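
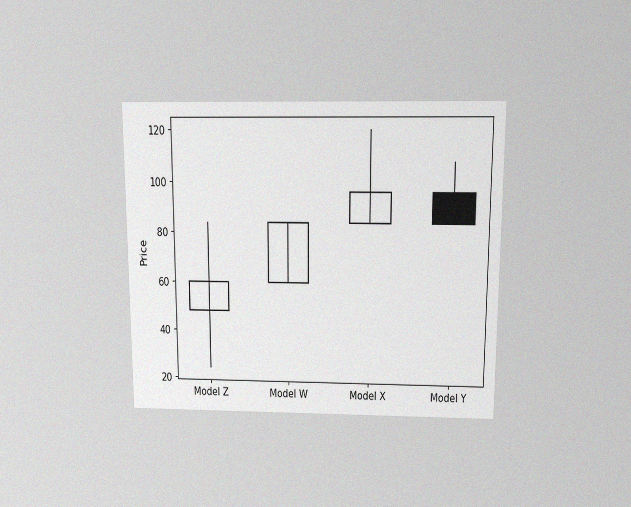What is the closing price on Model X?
96

The chart is viewed slightly from above, with some photo noise. The Model X candle closes at 96.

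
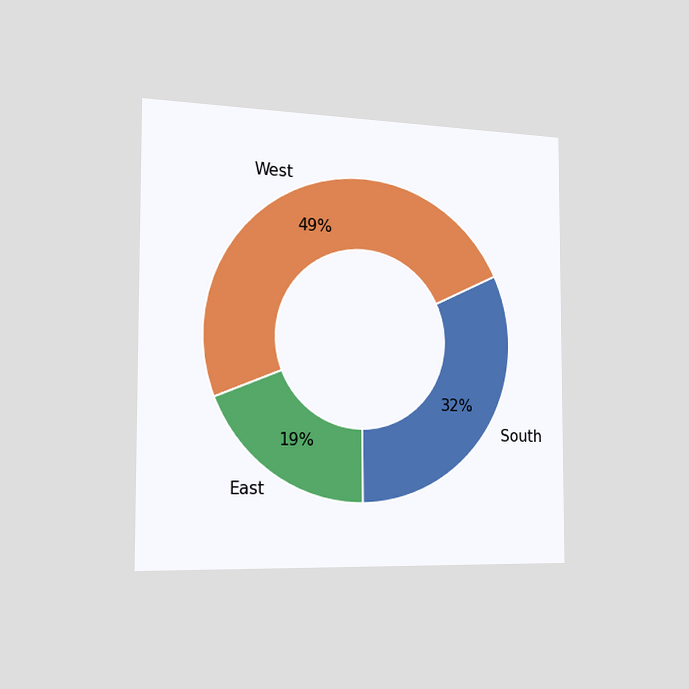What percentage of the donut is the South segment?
32%

The chart is viewed slightly from the left. The South segment takes up 32% of the ring.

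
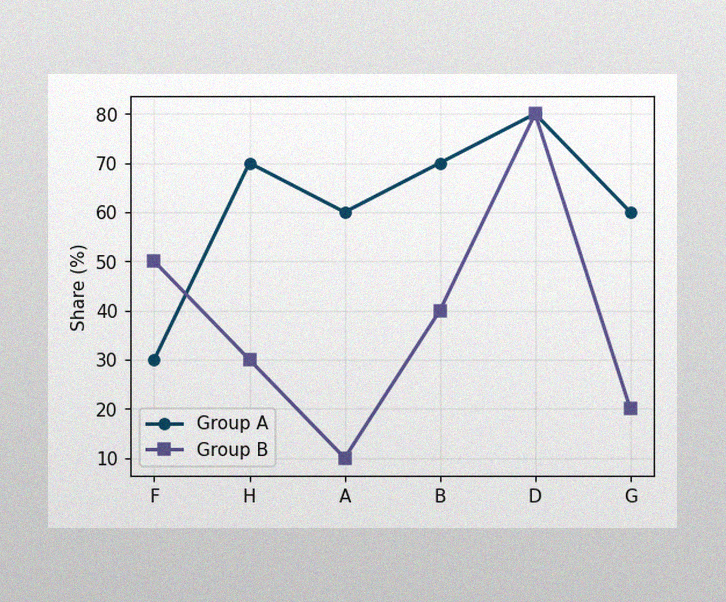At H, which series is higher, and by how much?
Group A, by 40%

The image has some photo noise and uneven lighting. At H, Group A sits above the other line by 40%.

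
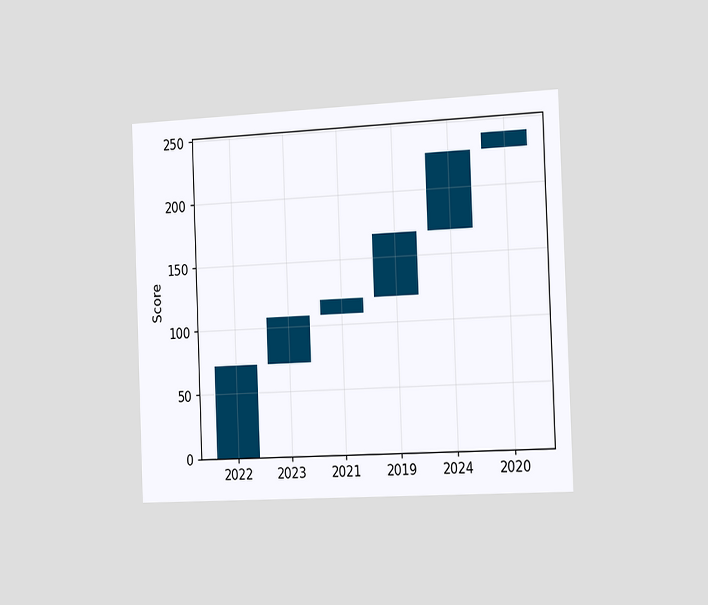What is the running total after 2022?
72

The chart is tilted about 2° counter-clockwise and viewed slightly from the right. After 2022 the running total reaches 72.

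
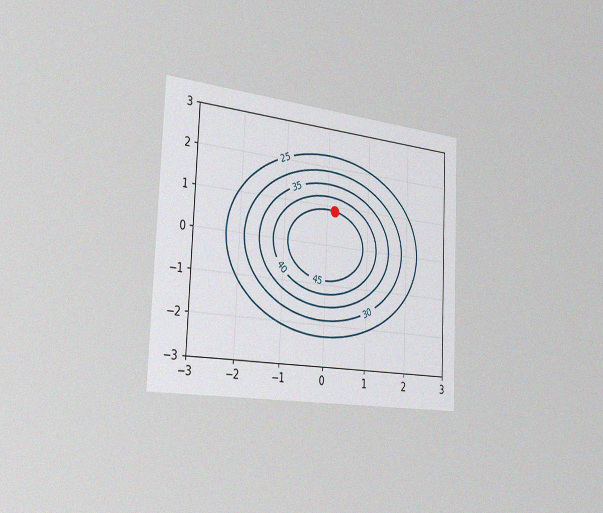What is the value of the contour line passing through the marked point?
The chart is tilted about 3° clockwise and viewed slightly from the left, with some photo noise. The marked point sits on the contour labelled 45.

45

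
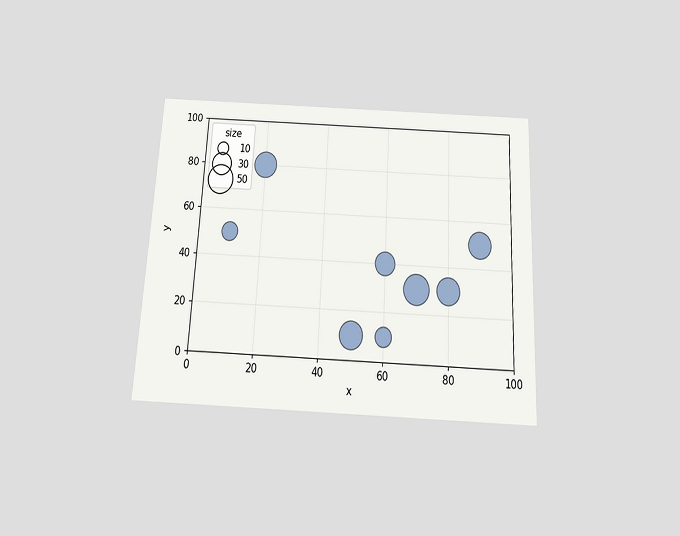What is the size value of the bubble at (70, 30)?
The chart is tilted about 3° clockwise and viewed slightly from below. Matching the bubble at (70, 30) against the size legend gives 50.

50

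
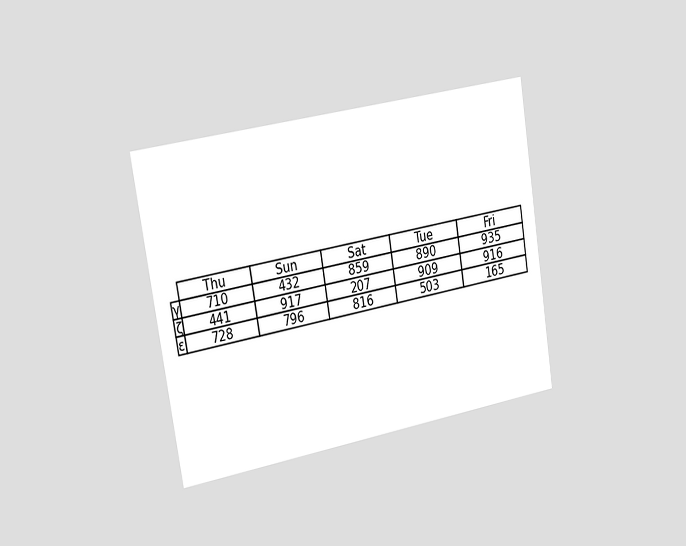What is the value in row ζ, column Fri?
The chart is tilted about 9° counter-clockwise and viewed slightly from the left. The (ζ, Fri) cell reads 916.

916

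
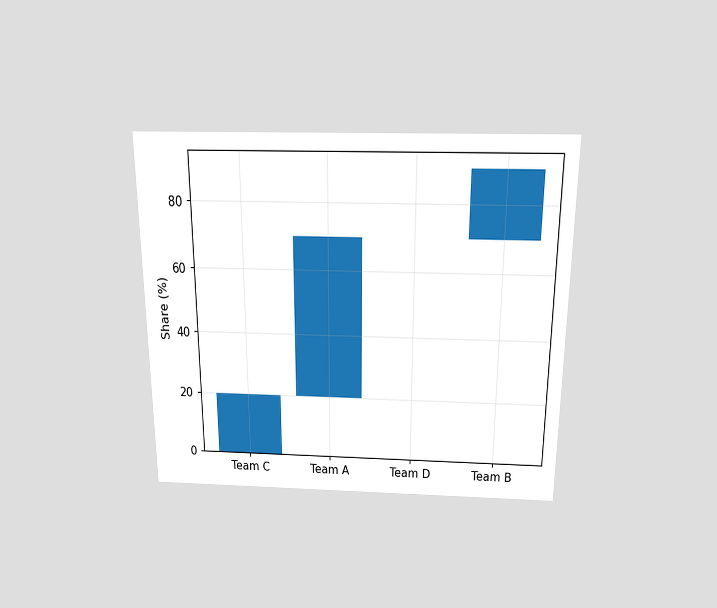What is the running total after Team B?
The chart is viewed slightly from above. After Team B the running total reaches 90%.

90%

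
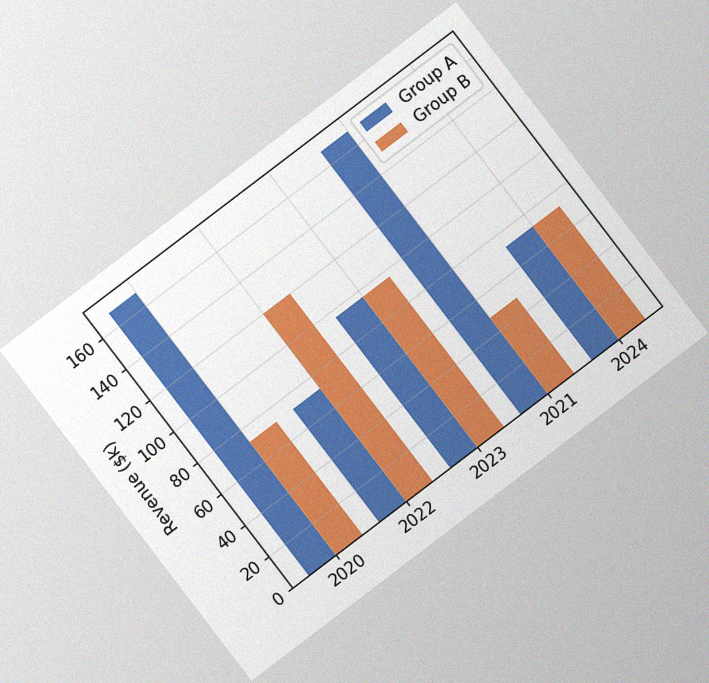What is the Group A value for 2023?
The chart is tilted about 37° counter-clockwise, with some photo noise. The Group A bar at 2023 reaches $96k on the y-axis.

$96k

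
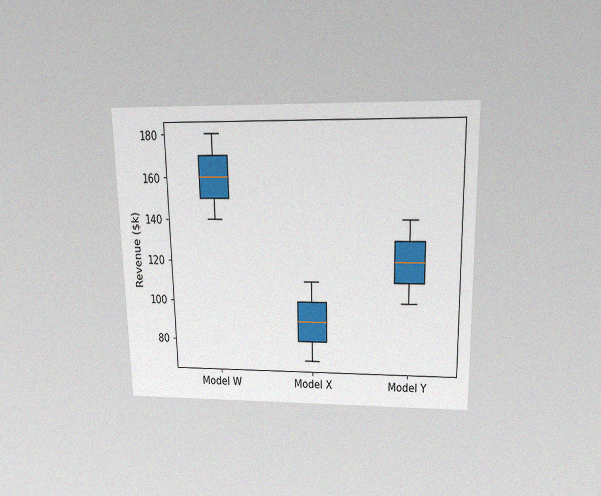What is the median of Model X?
$90k

The chart is viewed slightly from above, with some photo noise. The median line in the Model X box sits at $90k.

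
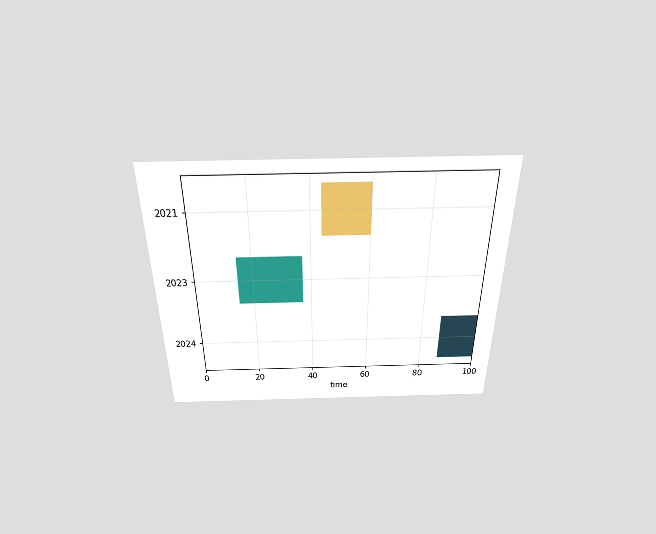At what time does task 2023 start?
The chart is viewed slightly from above. The 2023 bar begins at t=15.

15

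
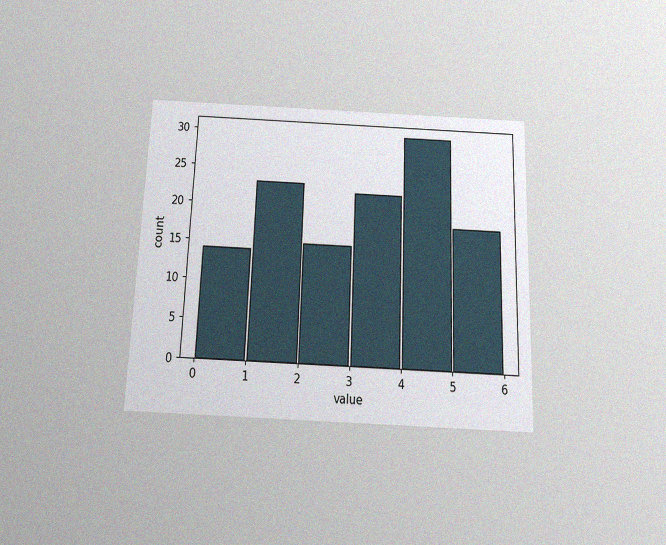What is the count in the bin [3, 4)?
The chart is tilted about 2° clockwise and viewed slightly from below, with some photo noise. The [3, 4) bin has height 22.

22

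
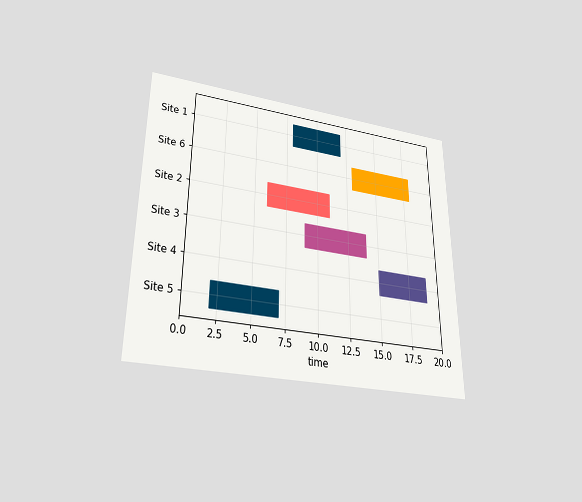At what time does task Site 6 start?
The chart is viewed slightly from below. The Site 6 bar begins at t=13.

13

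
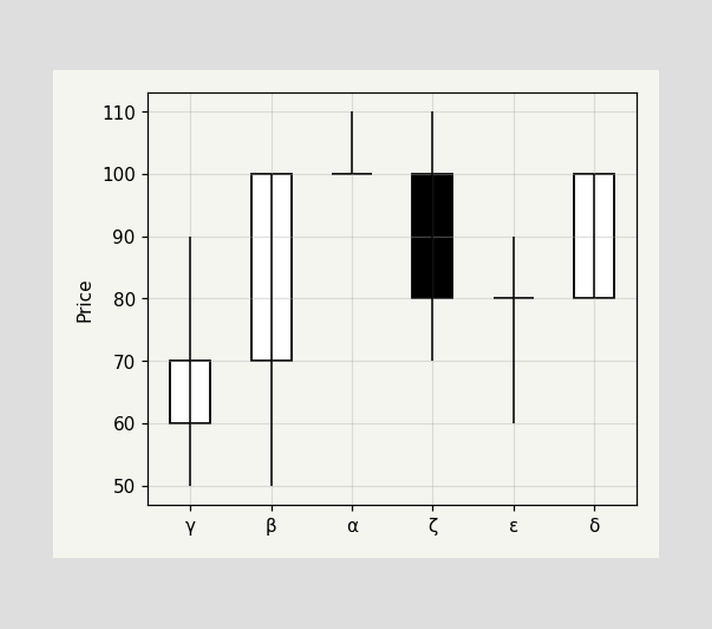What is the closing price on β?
The β candle closes at 100.

100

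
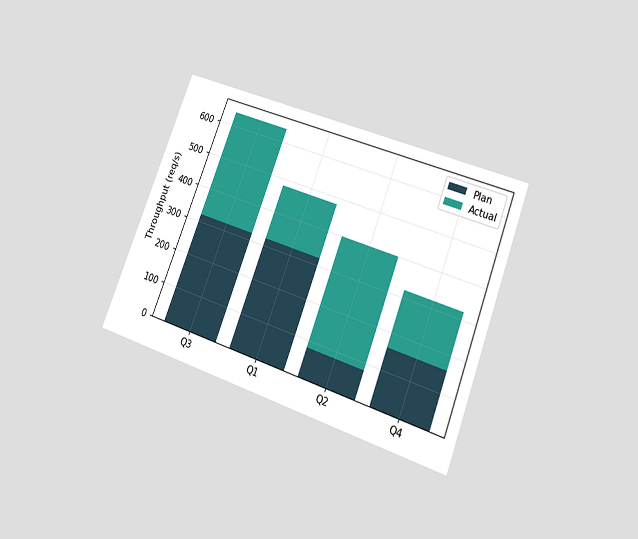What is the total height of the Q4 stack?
320req/s

The chart is tilted about 21° clockwise and viewed slightly from below. The Q4 stack's top reaches 320req/s on the y-axis.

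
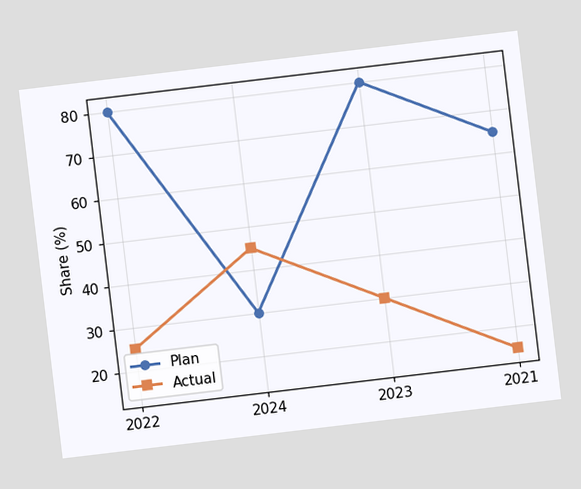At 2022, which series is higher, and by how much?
Plan, by 55%

The chart is tilted about 7° counter-clockwise. At 2022, Plan sits above the other line by 55%.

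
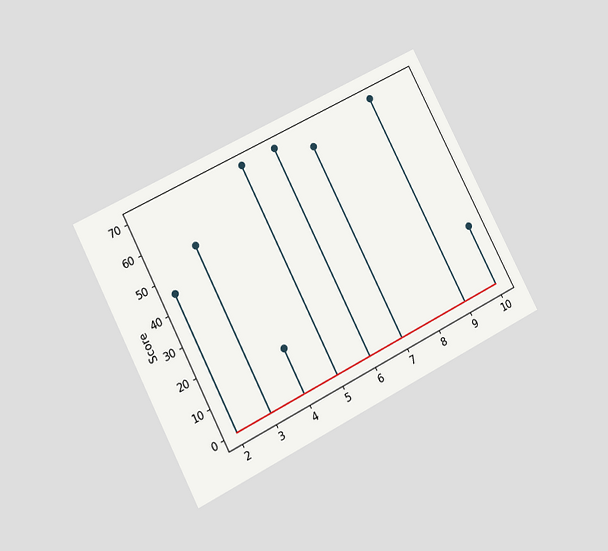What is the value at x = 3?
55

The chart is tilted about 27° counter-clockwise and viewed at a slight angle. The stem at x=3 reaches 55.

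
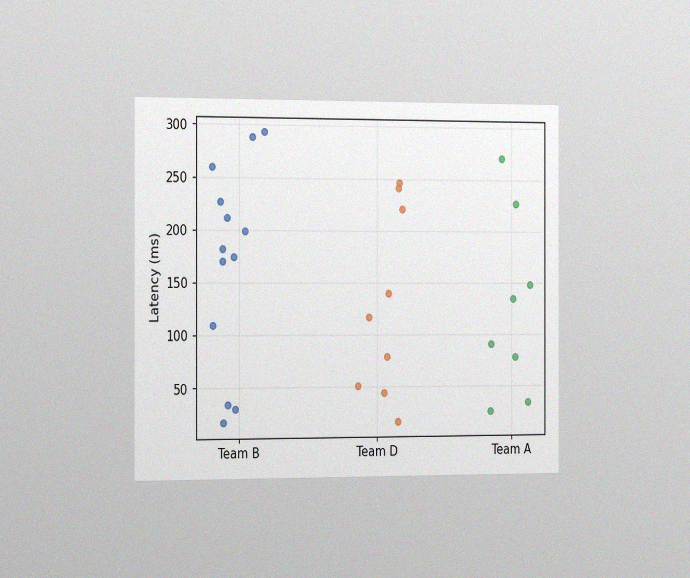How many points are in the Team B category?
The chart is viewed slightly from the left, with some photo noise. Counting the markers in the Team B column gives 13.

13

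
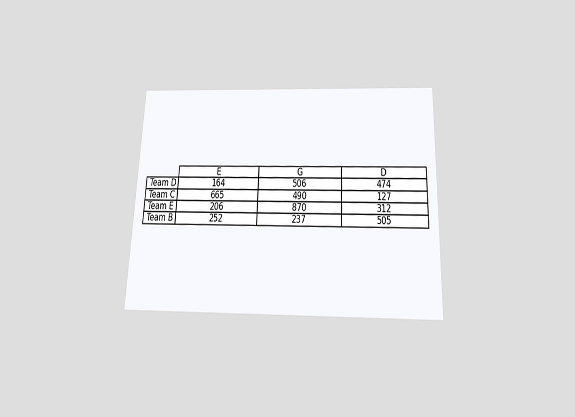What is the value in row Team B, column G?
237

The chart is tilted about 2° clockwise and viewed slightly from below. The (Team B, G) cell reads 237.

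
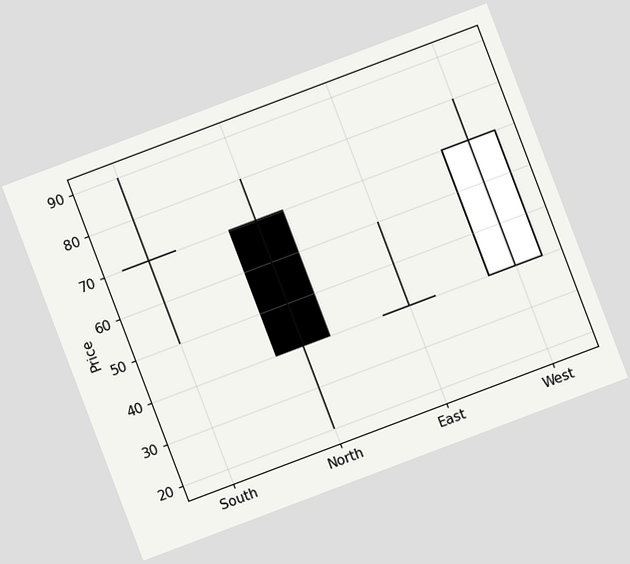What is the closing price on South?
70

The chart is tilted about 21° counter-clockwise. The South candle closes at 70.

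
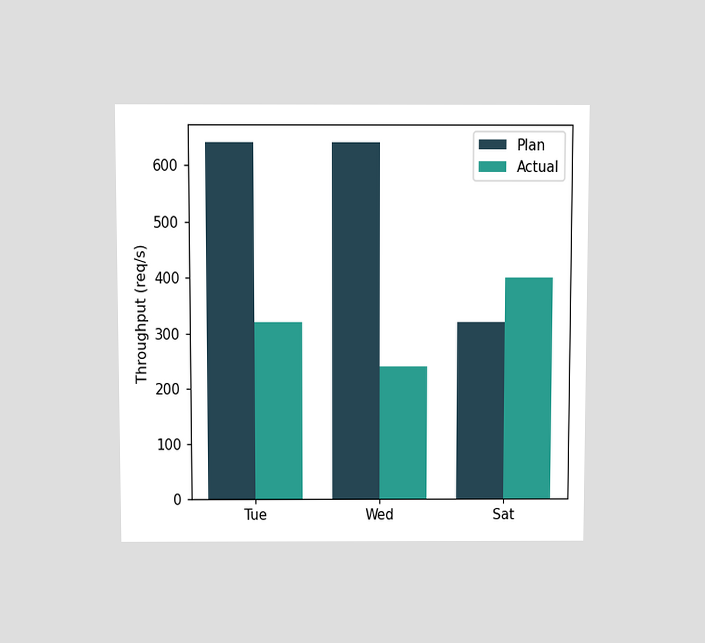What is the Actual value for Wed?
240req/s

The chart is viewed at a slight angle. The Actual bar at Wed reaches 240req/s on the y-axis.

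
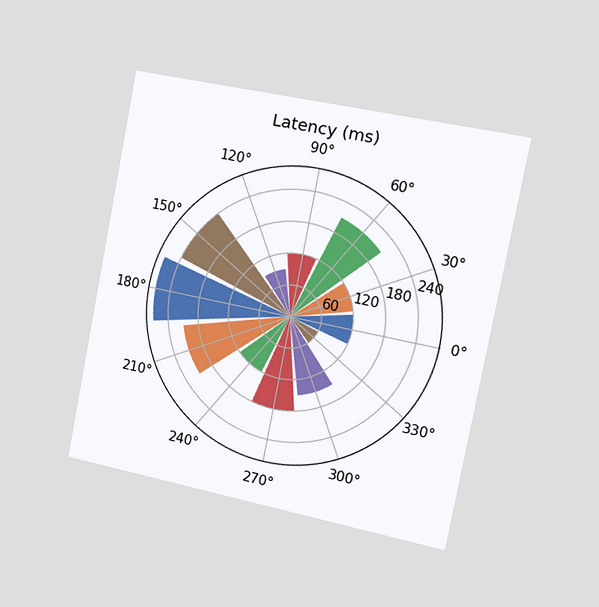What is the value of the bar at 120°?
The chart is tilted about 11° clockwise and viewed slightly from the right. The bar at 120° reaches 90ms on the radial axis.

90ms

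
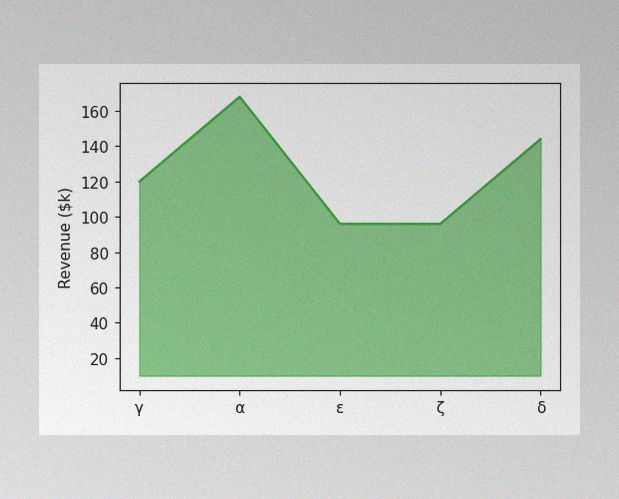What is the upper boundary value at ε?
$96k

The image has some photo noise and uneven lighting. At ε the upper boundary is at $96k.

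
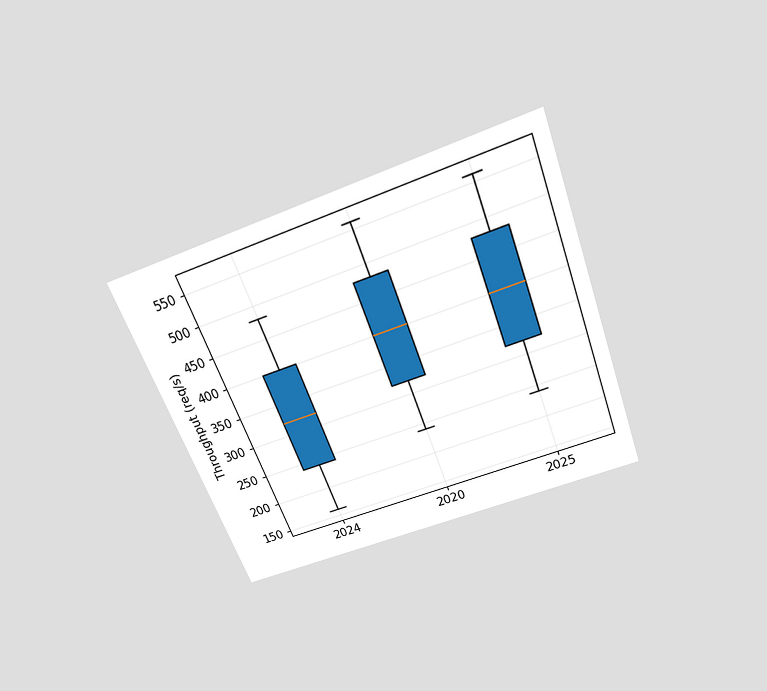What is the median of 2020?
The chart is tilted about 21° counter-clockwise and viewed slightly from above. The median line in the 2020 box sits at 400req/s.

400req/s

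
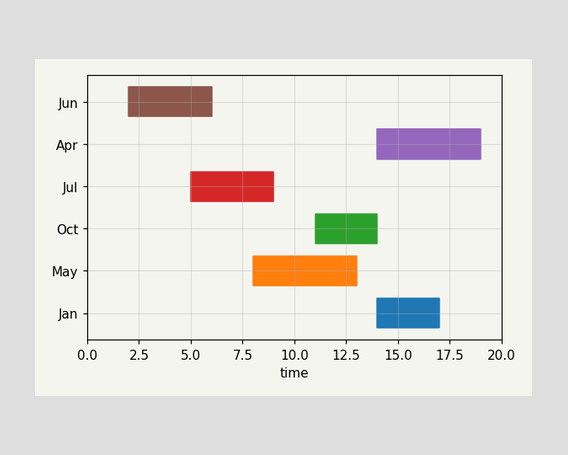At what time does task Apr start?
14

The Apr bar begins at t=14.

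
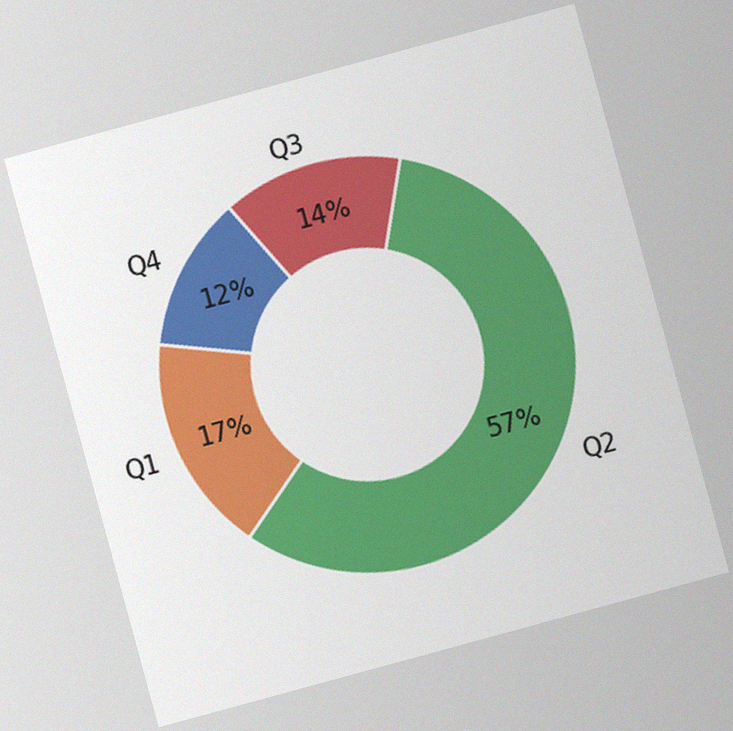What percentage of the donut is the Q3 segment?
14%

The chart is tilted about 15° counter-clockwise, with some photo noise. The Q3 segment takes up 14% of the ring.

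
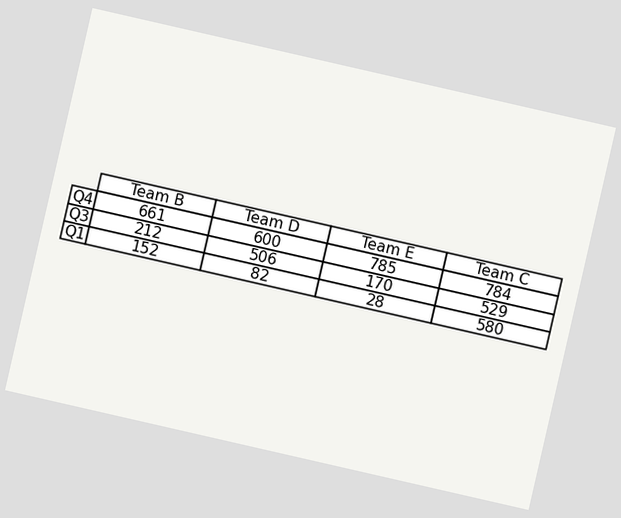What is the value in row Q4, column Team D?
600

The chart is tilted about 13° clockwise. The (Q4, Team D) cell reads 600.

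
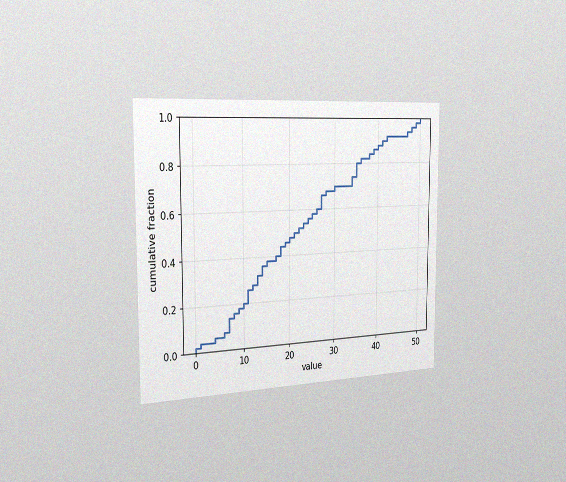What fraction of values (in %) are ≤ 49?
The chart is viewed slightly from the left, with some photo noise. At x=49 the ECDF step is at 98%.

98%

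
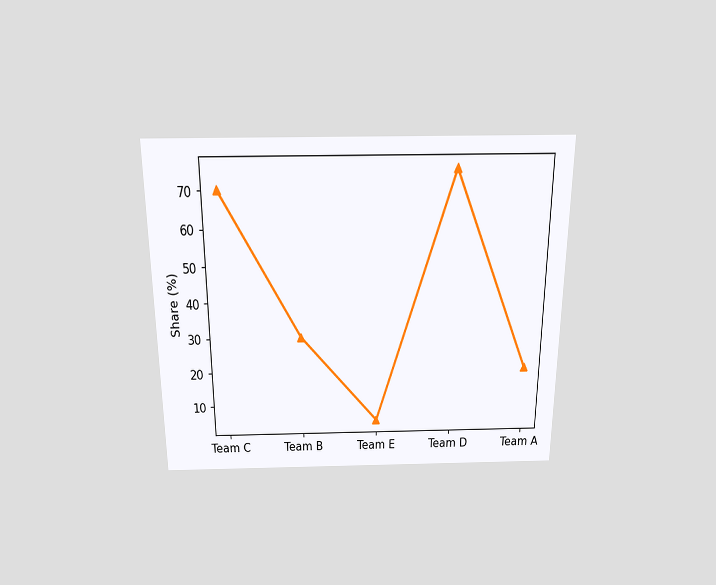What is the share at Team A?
The chart is viewed slightly from above. At Team A, the line is at 20%.

20%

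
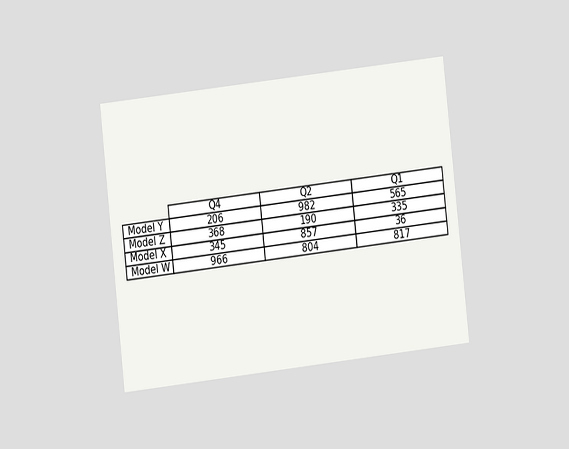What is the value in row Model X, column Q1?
The chart is tilted about 6° counter-clockwise and viewed at a slight angle. The (Model X, Q1) cell reads 36.

36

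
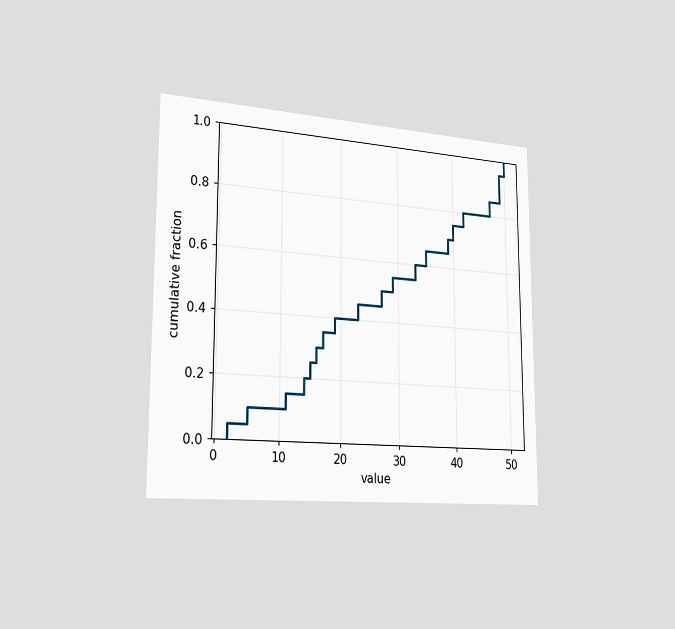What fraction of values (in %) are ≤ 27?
50%

The chart is viewed slightly from the left. At x=27 the ECDF step is at 50%.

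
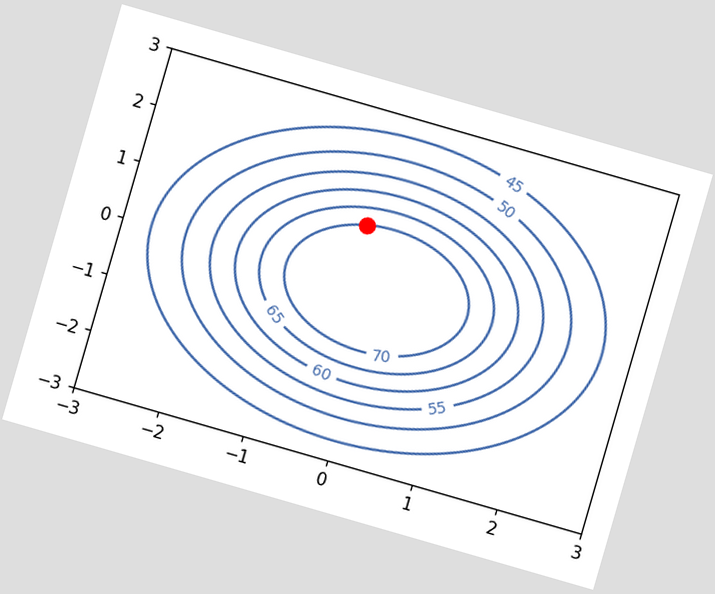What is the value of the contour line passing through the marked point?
The chart is tilted about 16° clockwise. The marked point sits on the contour labelled 70.

70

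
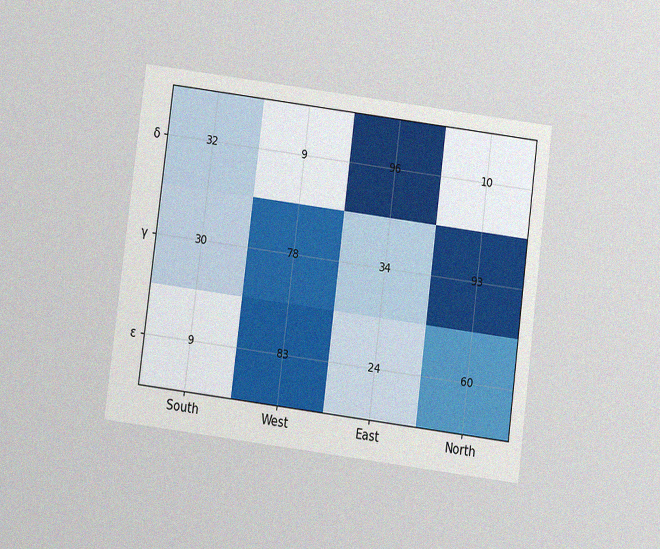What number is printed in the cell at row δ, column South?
The chart is tilted about 7° clockwise and viewed slightly from below, with some photo noise. The (δ, South) cell reads 32.

32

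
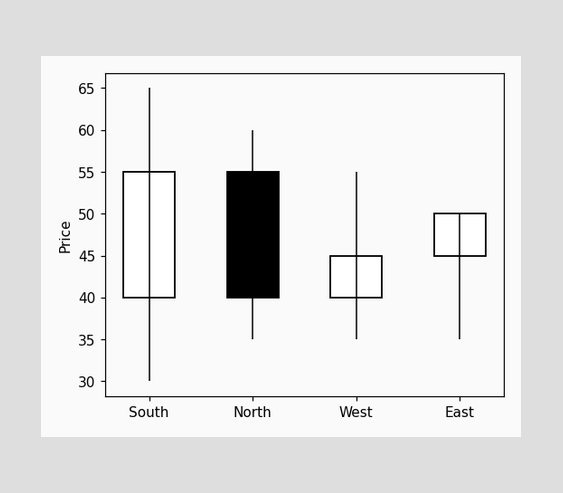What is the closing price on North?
The North candle closes at 40.

40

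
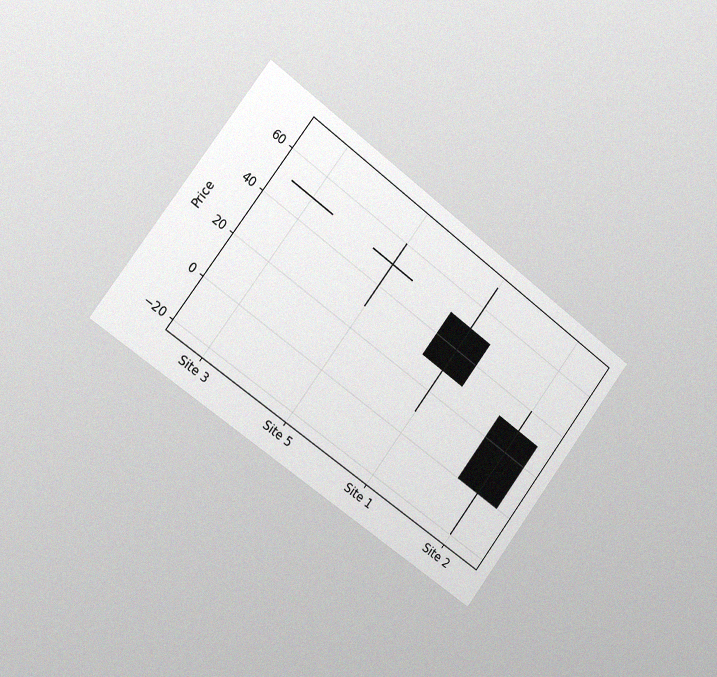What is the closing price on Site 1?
The chart is tilted about 37° clockwise and viewed slightly from the left, with some photo noise. The Site 1 candle closes at 30.

30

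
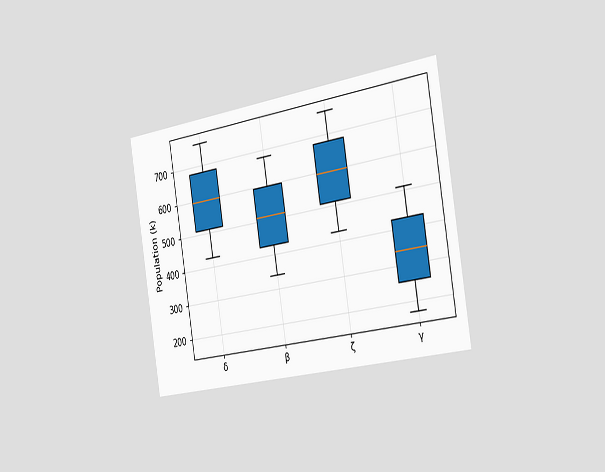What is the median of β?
510k

The chart is tilted about 9° counter-clockwise and viewed slightly from the right. The median line in the β box sits at 510k.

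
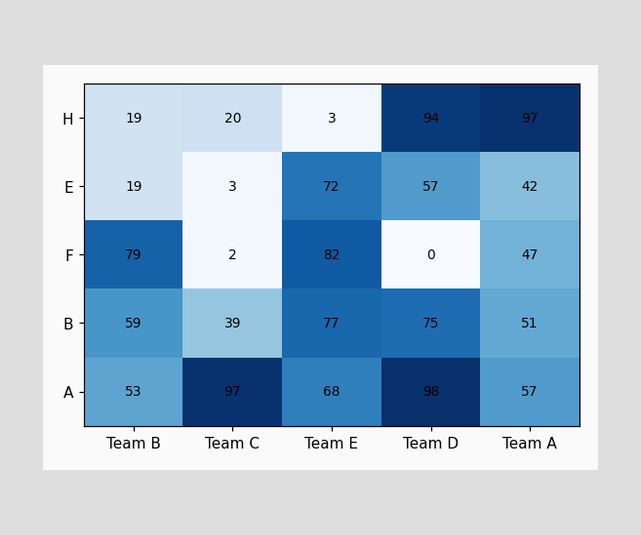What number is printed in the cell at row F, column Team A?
47

The (F, Team A) cell reads 47.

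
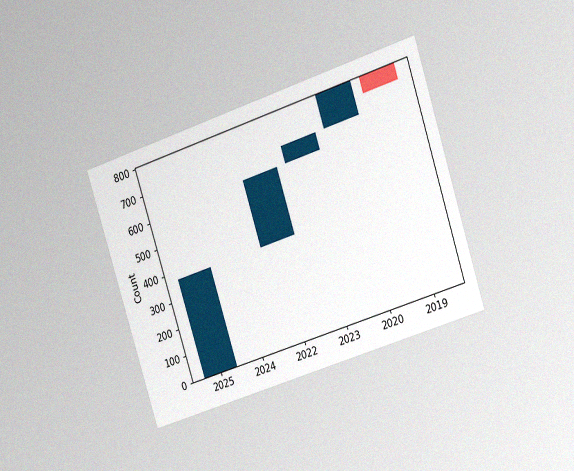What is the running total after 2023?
The chart is tilted about 18° counter-clockwise and viewed at a slight angle, with some photo noise. After 2023 the running total reaches 682.

682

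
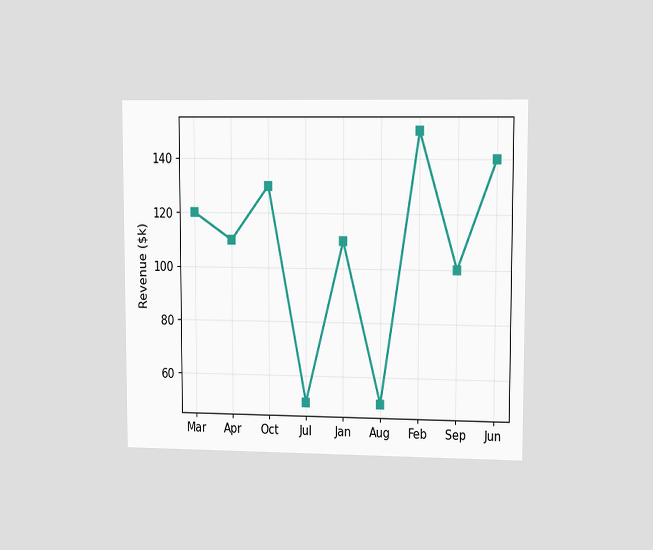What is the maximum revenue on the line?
$150k

The chart is viewed at a slight angle. The highest point is at Feb, and reading across to the y-axis gives $150k.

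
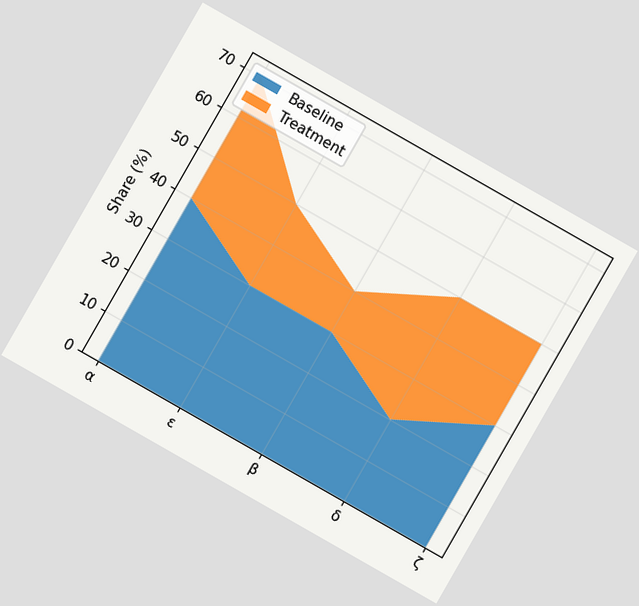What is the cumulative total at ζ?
50%

The chart is tilted about 30° clockwise. The stacked total at ζ reaches 50%.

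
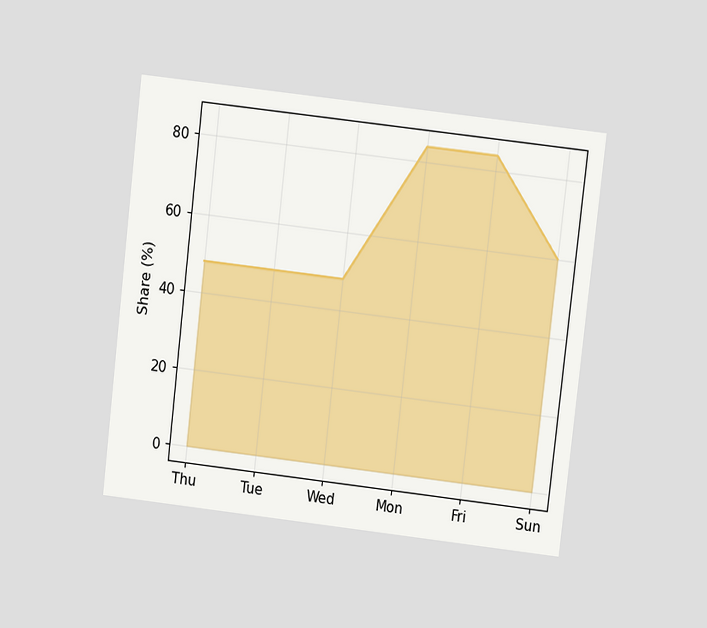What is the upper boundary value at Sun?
The chart is tilted about 7° clockwise and viewed at a slight angle. At Sun the upper boundary is at 60%.

60%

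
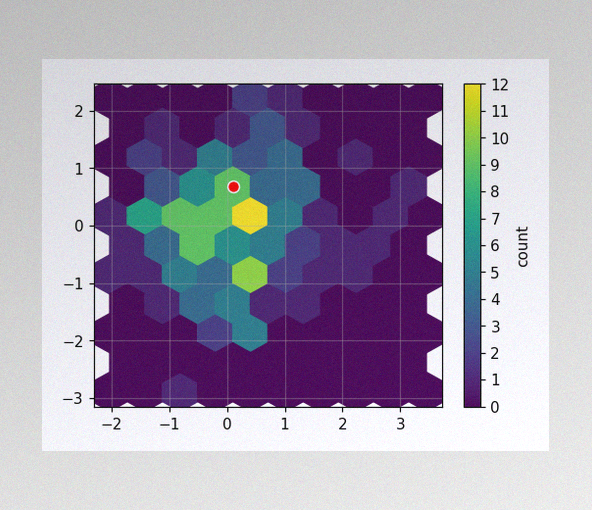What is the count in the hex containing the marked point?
The image has some photo noise and uneven lighting. The marked hex reads 9 on the colorbar.

9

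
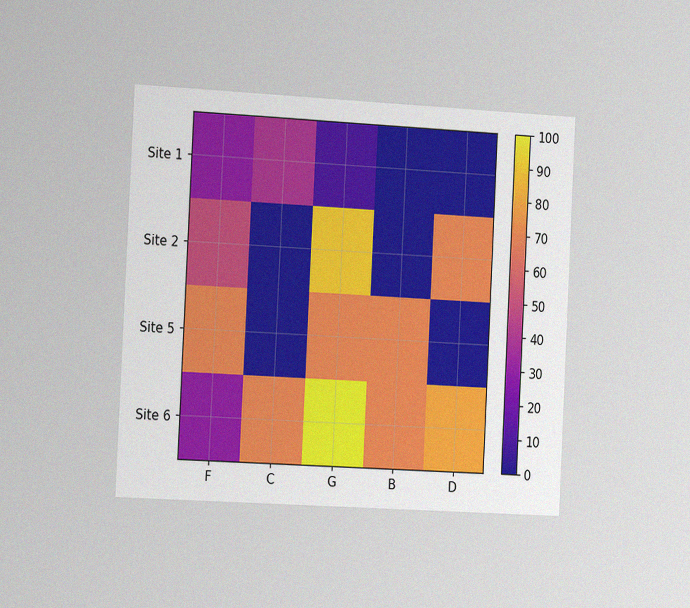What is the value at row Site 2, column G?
The chart is tilted about 3° clockwise and viewed slightly from the left, with some photo noise. Matching cell (Site 2, G) against the colorbar gives 90.

90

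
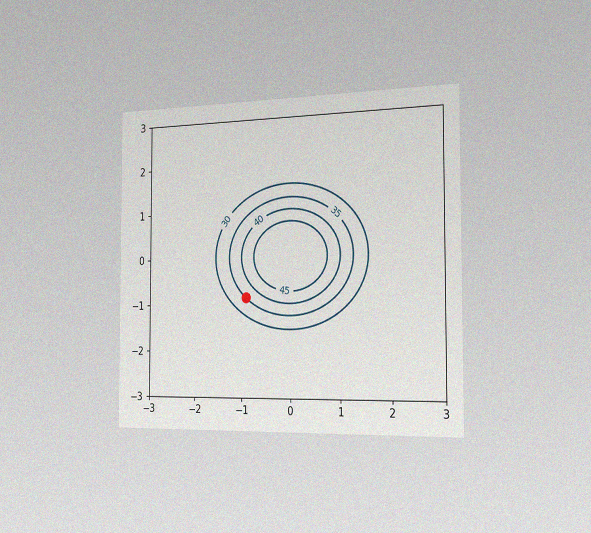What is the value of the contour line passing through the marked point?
The chart is viewed slightly from the right, with some photo noise. The marked point sits on the contour labelled 35.

35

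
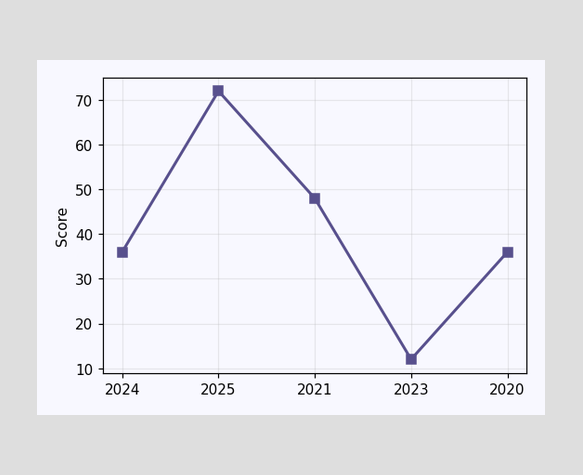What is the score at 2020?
36

At 2020, the line is at 36.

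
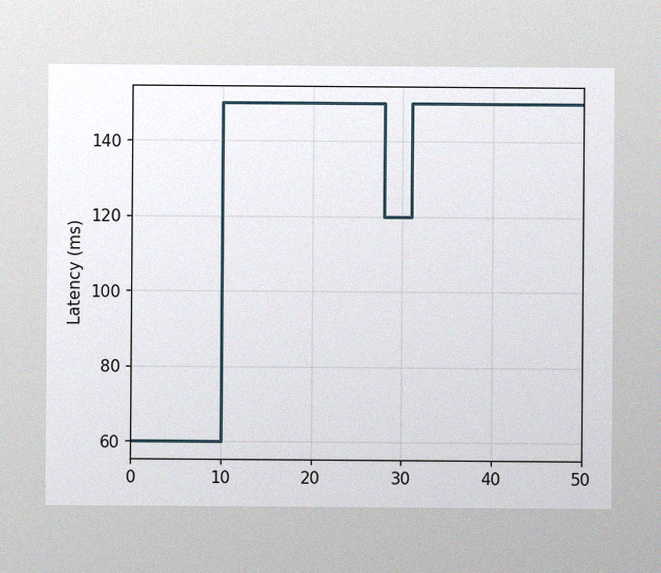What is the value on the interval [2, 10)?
60ms

The image has some photo noise and uneven lighting. On [2, 10) the step sits at 60ms.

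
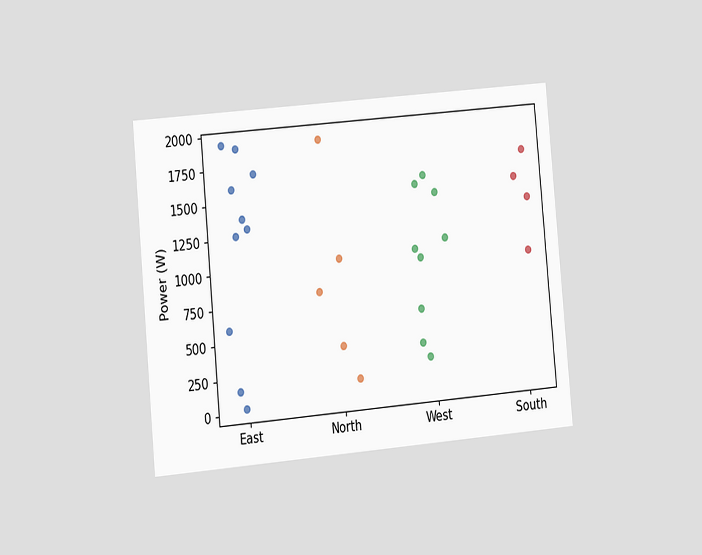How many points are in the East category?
10

The chart is tilted about 5° counter-clockwise and viewed slightly from the left. Counting the markers in the East column gives 10.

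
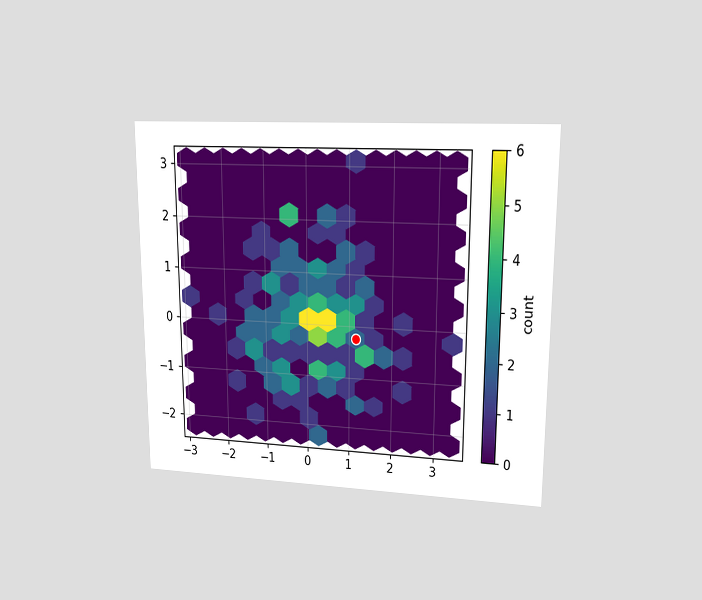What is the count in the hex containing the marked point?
2

The chart is viewed at a slight angle. The marked hex reads 2 on the colorbar.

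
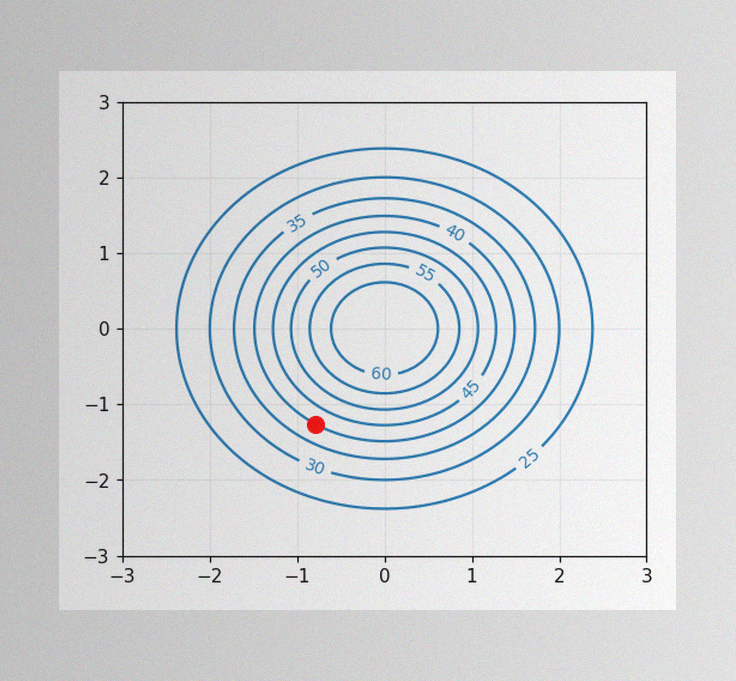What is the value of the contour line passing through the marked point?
40

The image has some photo noise and uneven lighting. The marked point sits on the contour labelled 40.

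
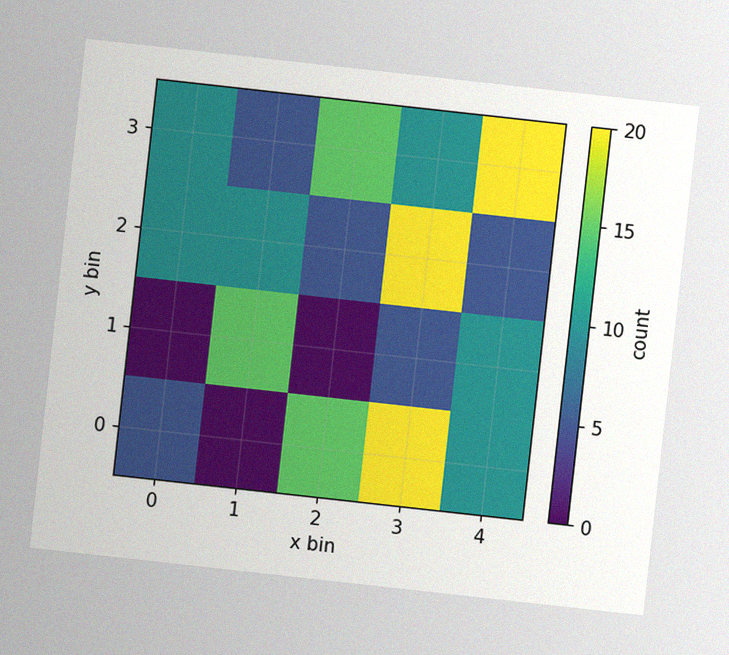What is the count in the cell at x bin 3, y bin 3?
10

The chart is tilted about 6° clockwise, with some photo noise. Matching the cell (3, 3) against the colorbar gives 10.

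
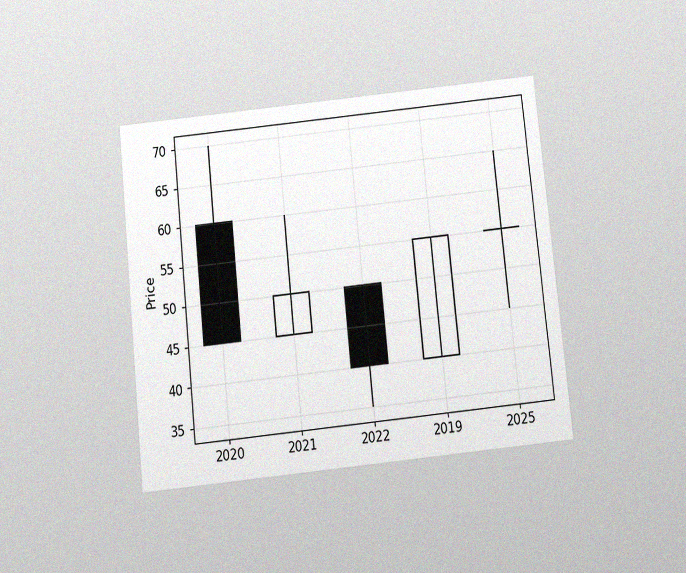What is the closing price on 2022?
The chart is tilted about 6° counter-clockwise and viewed slightly from below, with some photo noise. The 2022 candle closes at 40.

40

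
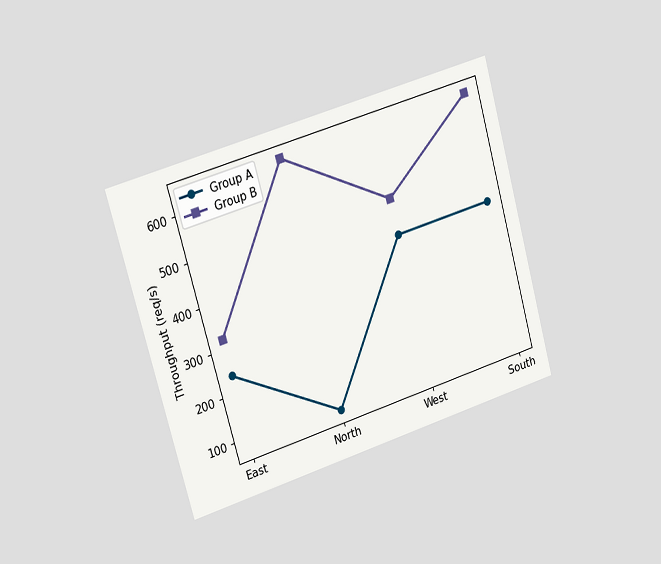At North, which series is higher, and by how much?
The chart is tilted about 16° counter-clockwise and viewed slightly from the left. At North, Group B sits above the other line by 560req/s.

Group B, by 560req/s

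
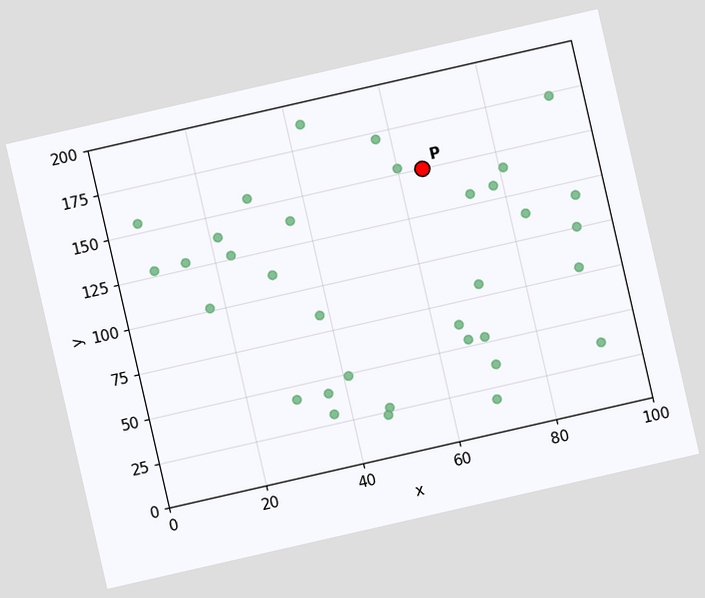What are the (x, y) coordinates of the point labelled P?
(65, 150)

The chart is tilted about 13° counter-clockwise. Following the gridlines from P to each axis, P sits at (65, 150).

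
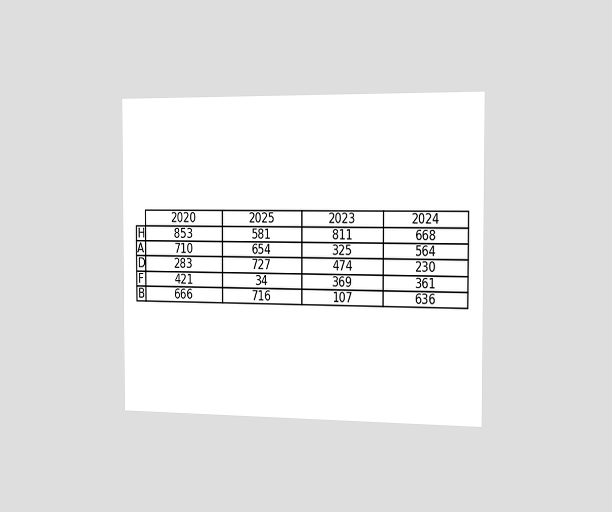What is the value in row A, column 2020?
The chart is viewed slightly from the right. The (A, 2020) cell reads 710.

710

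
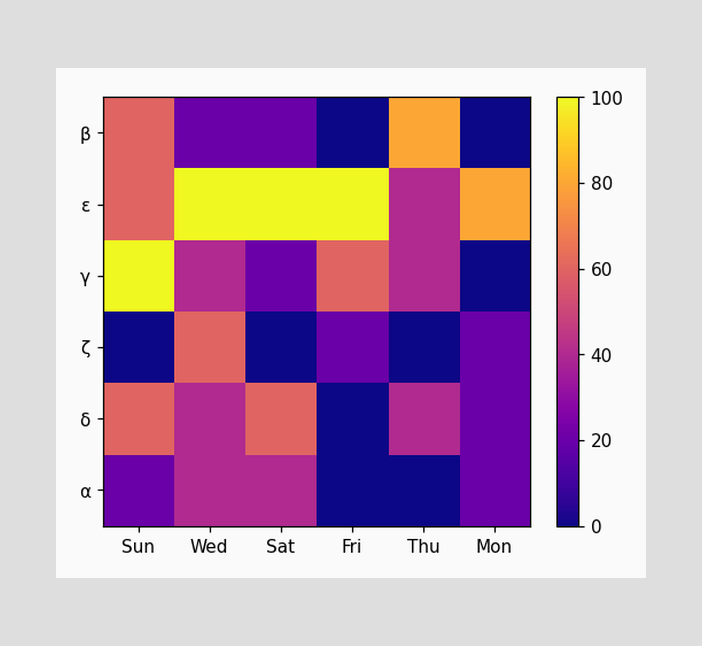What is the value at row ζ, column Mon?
Matching cell (ζ, Mon) against the colorbar gives 20.

20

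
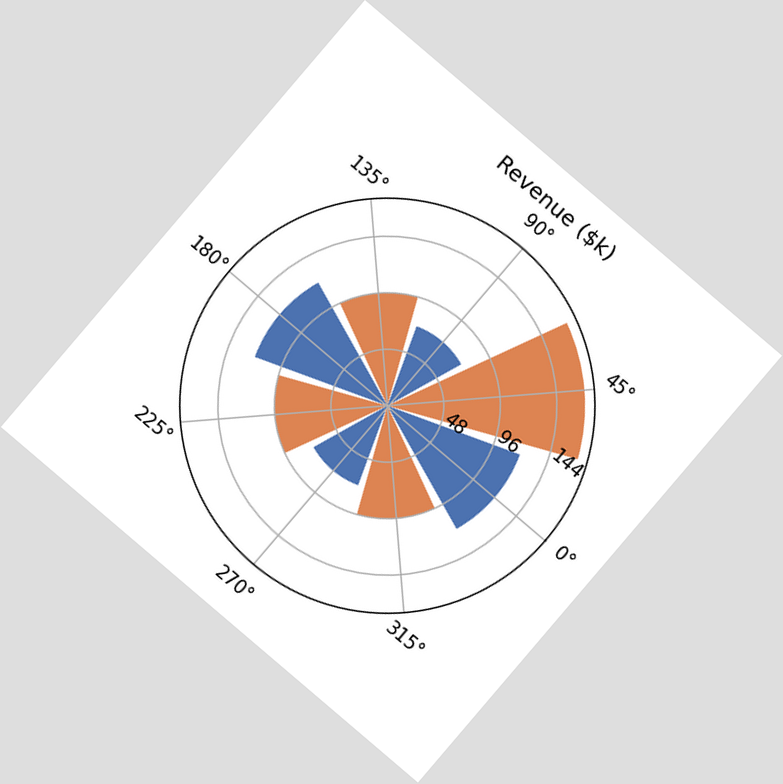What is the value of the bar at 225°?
$96k

The chart is tilted about 40° clockwise. The bar at 225° reaches $96k on the radial axis.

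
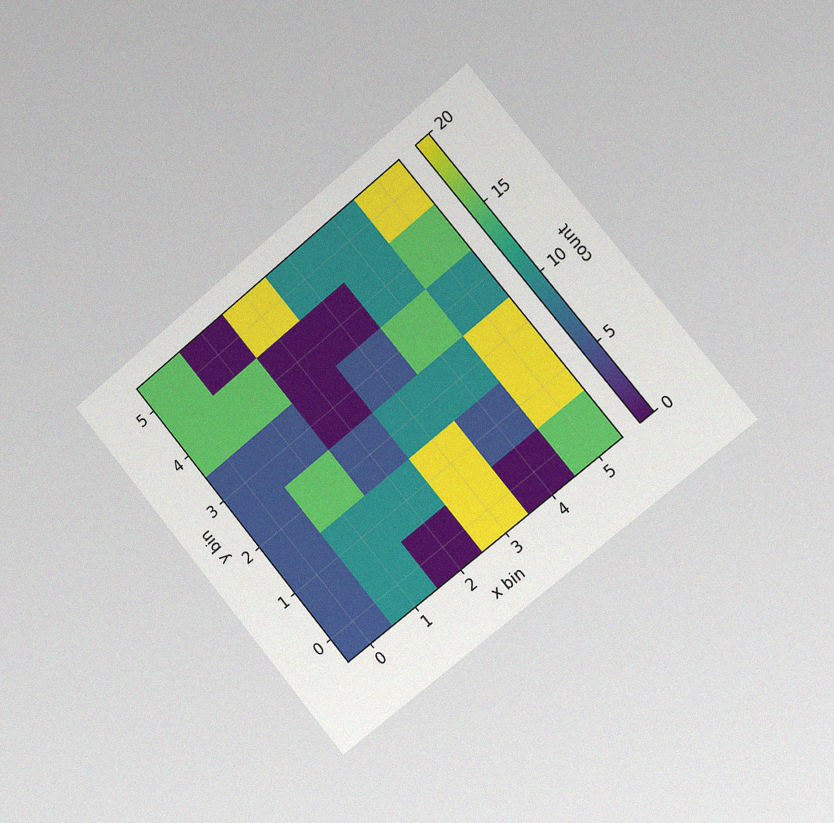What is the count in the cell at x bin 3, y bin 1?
20

The chart is tilted about 39° counter-clockwise and viewed slightly from the right, with some photo noise. Matching the cell (3, 1) against the colorbar gives 20.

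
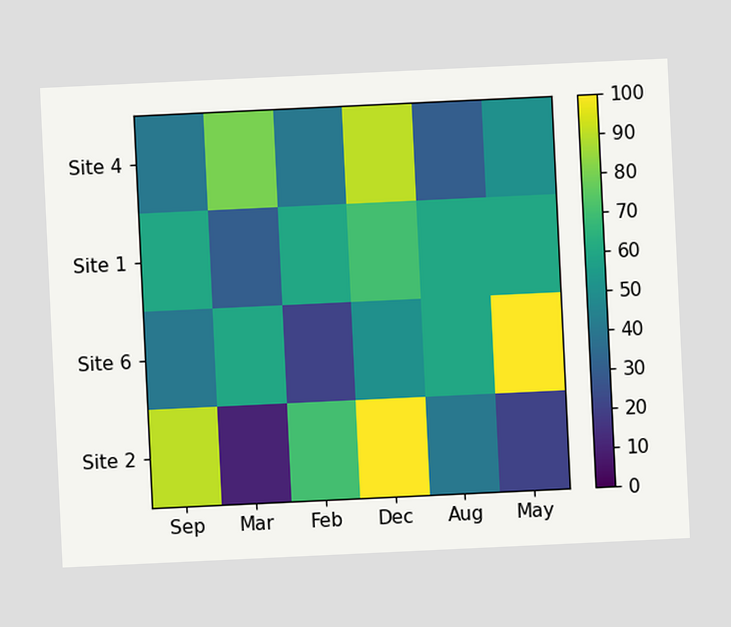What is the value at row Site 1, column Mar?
30

The chart is tilted about 3° counter-clockwise. Matching cell (Site 1, Mar) against the colorbar gives 30.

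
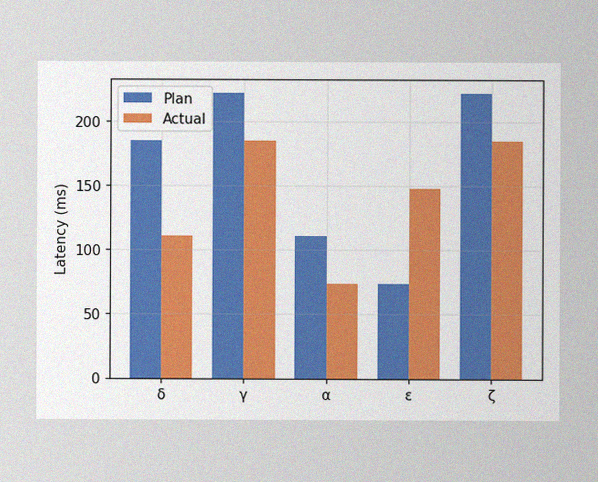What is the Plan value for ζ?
222ms

The image has some photo noise and uneven lighting. The Plan bar at ζ reaches 222ms on the y-axis.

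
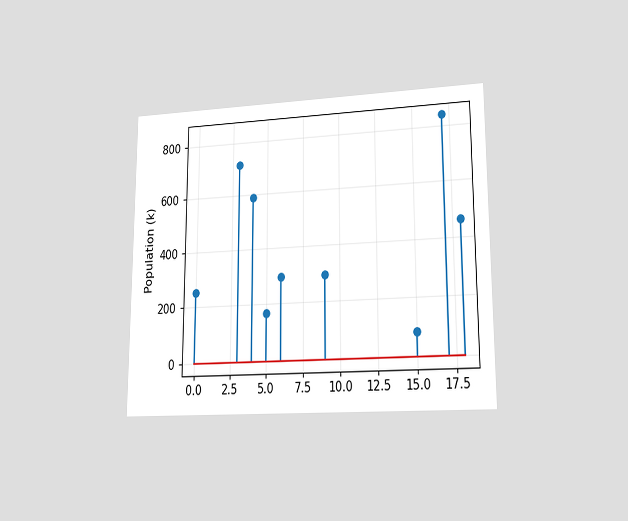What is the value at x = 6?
The chart is viewed at a slight angle. The stem at x=6 reaches 294k.

294k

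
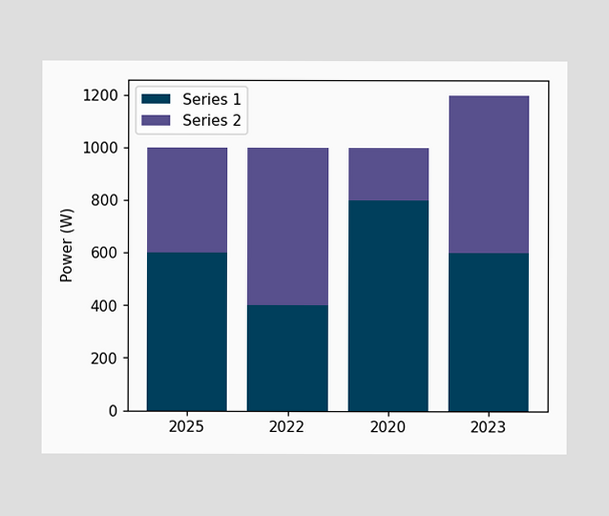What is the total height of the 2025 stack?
The 2025 stack's top reaches 1000W on the y-axis.

1000W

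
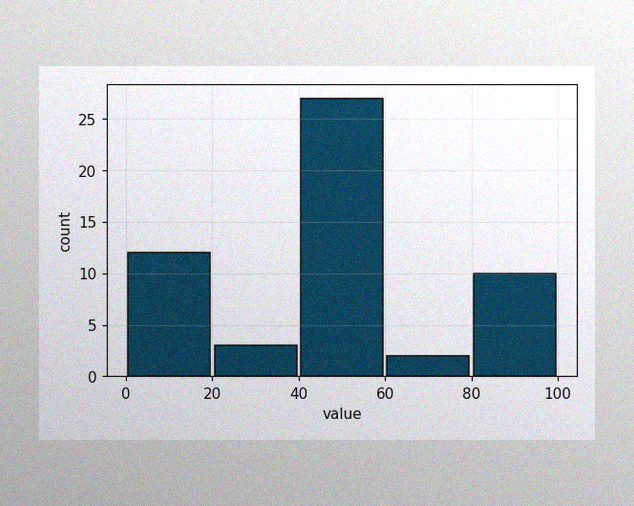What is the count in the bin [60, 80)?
2

The image has some photo noise and uneven lighting. The [60, 80) bin has height 2.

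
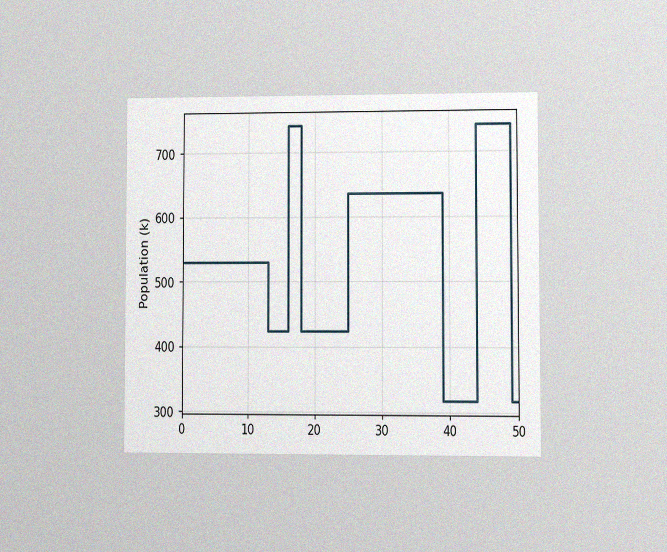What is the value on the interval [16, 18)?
The chart is viewed at a slight angle, with some photo noise. On [16, 18) the step sits at 742k.

742k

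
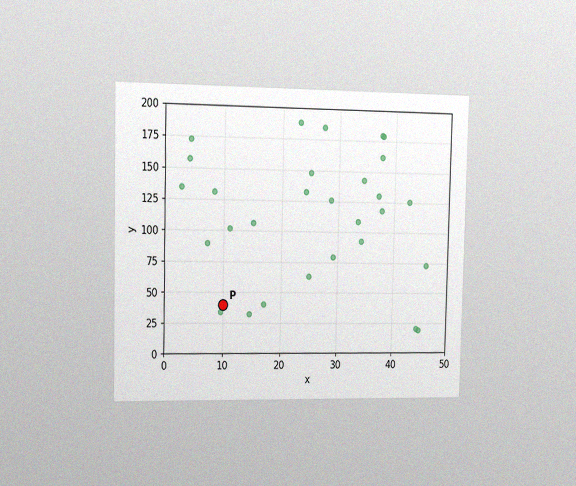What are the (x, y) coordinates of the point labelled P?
(10, 40)

The chart is viewed slightly from the left, with some photo noise. Following the gridlines from P to each axis, P sits at (10, 40).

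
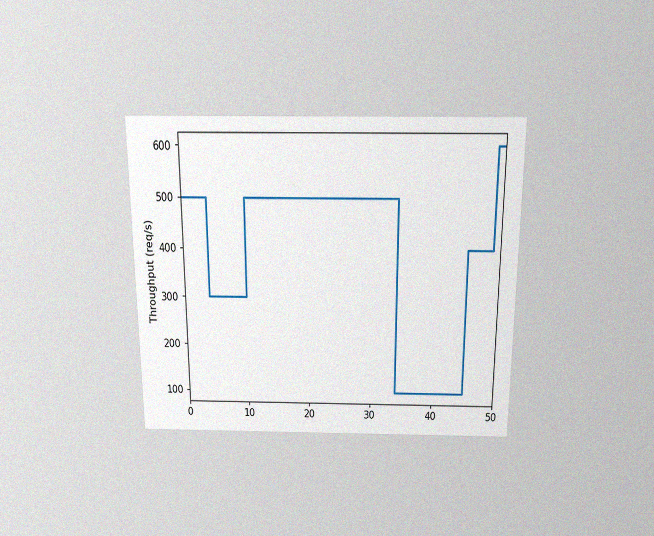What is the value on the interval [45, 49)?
The chart is viewed slightly from above, with some photo noise. On [45, 49) the step sits at 400req/s.

400req/s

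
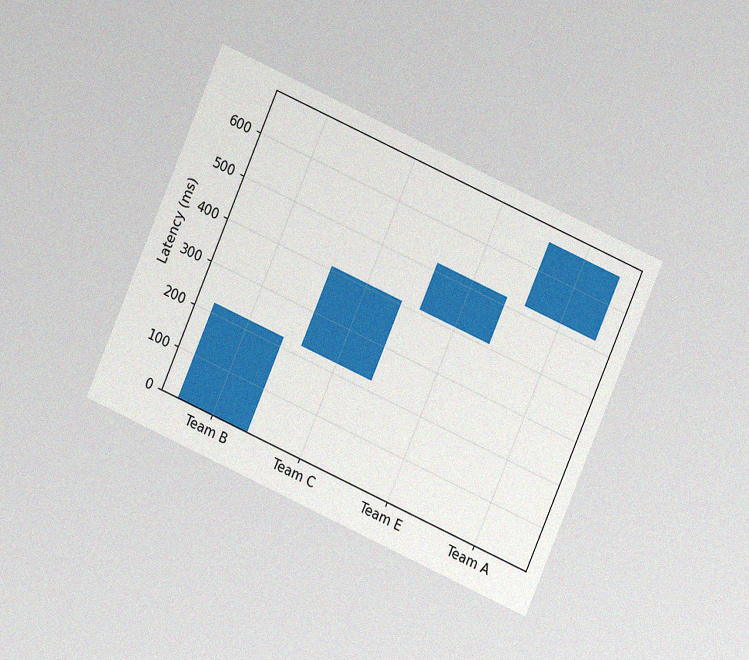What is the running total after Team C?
The chart is tilted about 24° clockwise and viewed at a slight angle, with some photo noise. After Team C the running total reaches 407ms.

407ms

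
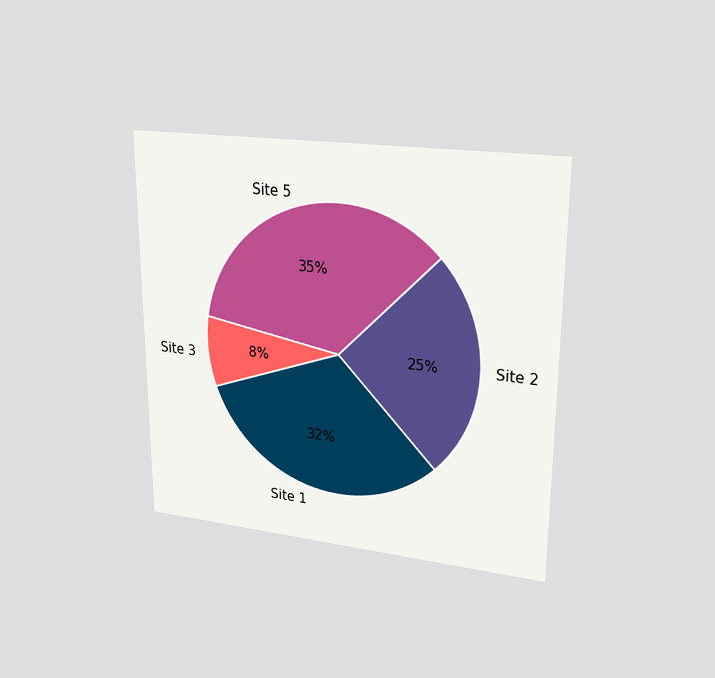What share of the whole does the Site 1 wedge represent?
The chart is viewed at a slight angle. The Site 1 slice takes up 32% of the pie.

32%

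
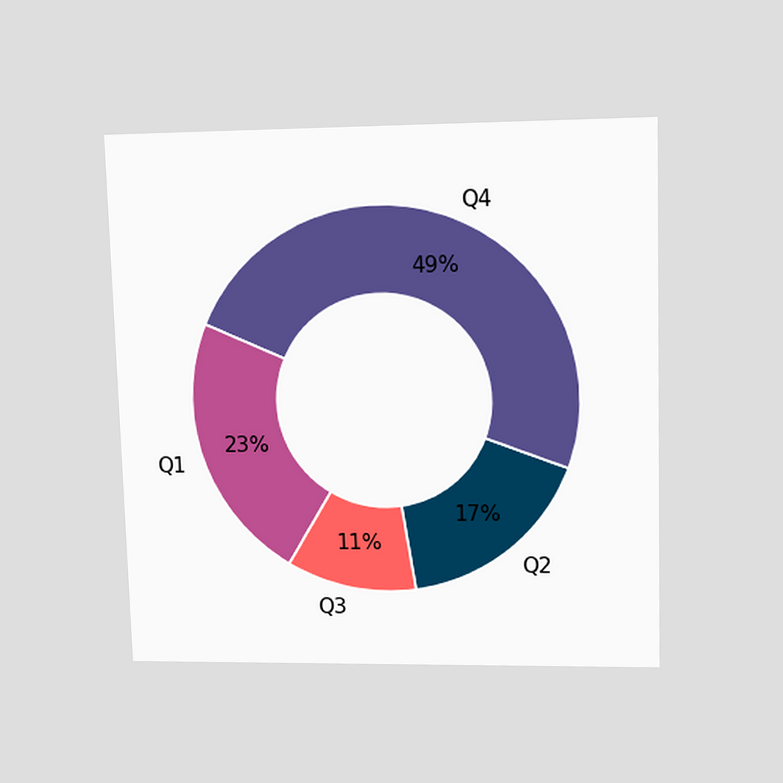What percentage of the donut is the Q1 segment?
23%

The chart is viewed at a slight angle. The Q1 segment takes up 23% of the ring.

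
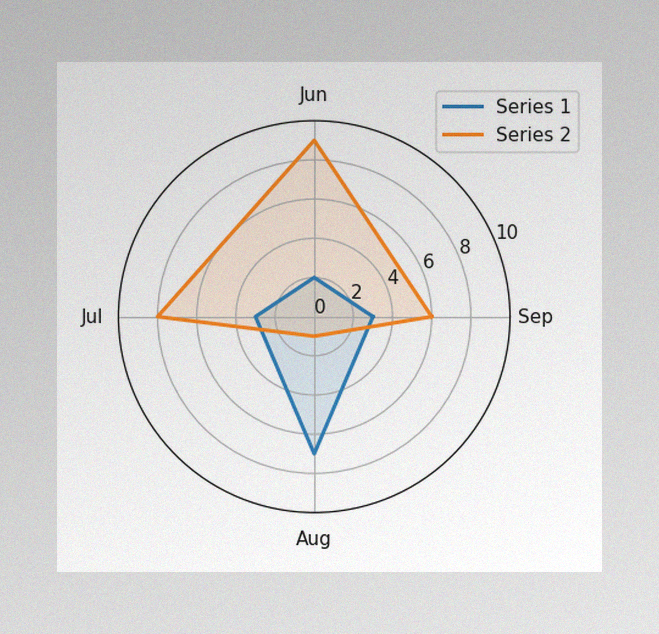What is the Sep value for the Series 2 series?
6

The image has some photo noise and uneven lighting. On the Sep axis, Series 2 reaches 6.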